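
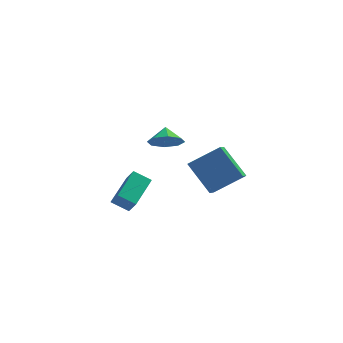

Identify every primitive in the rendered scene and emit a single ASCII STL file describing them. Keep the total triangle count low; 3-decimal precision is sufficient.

solid 
facet normal -0.037 -0.790 -0.612
outer loop
vertex -0.882 2.885 0.001
vertex -1.639 3.325 -0.521
vertex -0.621 3.328 -0.586
endloop
endfacet
facet normal 0.725 0.355 0.590
outer loop
vertex -0.882 2.885 0.001
vertex -0.621 3.328 -0.586
vertex -1.601 4.155 0.121
endloop
endfacet
facet normal -0.037 -0.790 -0.612
outer loop
vertex -0.621 3.328 -0.586
vertex -1.639 3.325 -0.521
vertex -0.957 3.77 -1.136
endloop
endfacet
facet normal 0.696 0.704 0.141
outer loop
vertex -0.621 3.328 -0.586
vertex -0.957 3.77 -1.136
vertex -1.601 4.155 0.121
endloop
endfacet
facet normal -0.037 -0.790 -0.612
outer loop
vertex -0.957 3.77 -1.136
vertex -1.639 3.325 -0.521
vertex -1.692 3.951 -1.325
endloop
endfacet
facet normal 0.273 0.950 -0.151
outer loop
vertex -0.957 3.77 -1.136
vertex -1.692 3.951 -1.325
vertex -1.601 4.155 0.121
endloop
endfacet
facet normal -0.037 -0.790 -0.612
outer loop
vertex -1.692 3.951 -1.325
vertex -1.639 3.325 -0.521
vertex -2.396 3.766 -1.044
endloop
endfacet
facet normal -0.295 0.948 -0.115
outer loop
vertex -1.692 3.951 -1.325
vertex -2.396 3.766 -1.044
vertex -1.601 4.155 0.121
endloop
endfacet
facet normal -0.037 -0.790 -0.612
outer loop
vertex -2.396 3.766 -1.044
vertex -1.639 3.325 -0.521
vertex -2.657 3.323 -0.457
endloop
endfacet
facet normal -0.676 0.700 0.228
outer loop
vertex -2.396 3.766 -1.044
vertex -2.657 3.323 -0.457
vertex -1.601 4.155 0.121
endloop
endfacet
facet normal -0.037 -0.790 -0.612
outer loop
vertex -2.657 3.323 -0.457
vertex -1.639 3.325 -0.521
vertex -2.322 2.881 0.093
endloop
endfacet
facet normal -0.647 0.351 0.677
outer loop
vertex -2.657 3.323 -0.457
vertex -2.322 2.881 0.093
vertex -1.601 4.155 0.121
endloop
endfacet
facet normal -0.037 -0.790 -0.612
outer loop
vertex -2.322 2.881 0.093
vertex -1.639 3.325 -0.521
vertex -1.587 2.7 0.282
endloop
endfacet
facet normal -0.223 0.105 0.969
outer loop
vertex -2.322 2.881 0.093
vertex -1.587 2.7 0.282
vertex -1.601 4.155 0.121
endloop
endfacet
facet normal -0.037 -0.790 -0.612
outer loop
vertex -1.587 2.7 0.282
vertex -1.639 3.325 -0.521
vertex -0.882 2.885 0.001
endloop
endfacet
facet normal 0.344 0.107 0.933
outer loop
vertex -1.587 2.7 0.282
vertex -0.882 2.885 0.001
vertex -1.601 4.155 0.121
endloop
endfacet
facet normal -0.837 -0.060 -0.544
outer loop
vertex 0.168 -1.823 -1.249
vertex -0.859 -0.565 0.191
vertex 0.468 -0.937 -1.809
endloop
endfacet
facet normal 0.473 -0.580 -0.664
outer loop
vertex 2.159 -0.815 -0.711
vertex 0.168 -1.823 -1.249
vertex 0.468 -0.937 -1.809
endloop
endfacet
facet normal -0.837 -0.060 -0.544
outer loop
vertex 0.468 -0.937 -1.809
vertex -0.859 -0.565 0.191
vertex -0.559 0.321 -0.369
endloop
endfacet
facet normal 0.275 0.813 -0.514
outer loop
vertex -0.559 0.321 -0.369
vertex 2.159 -0.815 -0.711
vertex 0.468 -0.937 -1.809
endloop
endfacet
facet normal -0.275 -0.813 0.514
outer loop
vertex 0.168 -1.823 -1.249
vertex 0.832 -0.443 1.289
vertex -0.859 -0.565 0.191
endloop
endfacet
facet normal 0.473 -0.580 -0.664
outer loop
vertex 1.859 -1.701 -0.151
vertex 0.168 -1.823 -1.249
vertex 2.159 -0.815 -0.711
endloop
endfacet
facet normal -0.275 -0.813 0.514
outer loop
vertex 1.859 -1.701 -0.151
vertex 0.832 -0.443 1.289
vertex 0.168 -1.823 -1.249
endloop
endfacet
facet normal -0.473 0.580 0.664
outer loop
vertex -0.859 -0.565 0.191
vertex 0.832 -0.443 1.289
vertex -0.559 0.321 -0.369
endloop
endfacet
facet normal 0.275 0.813 -0.514
outer loop
vertex 1.132 0.443 0.729
vertex 2.159 -0.815 -0.711
vertex -0.559 0.321 -0.369
endloop
endfacet
facet normal -0.473 0.580 0.664
outer loop
vertex -0.559 0.321 -0.369
vertex 0.832 -0.443 1.289
vertex 1.132 0.443 0.729
endloop
endfacet
facet normal 0.837 0.060 0.544
outer loop
vertex 1.132 0.443 0.729
vertex 1.859 -1.701 -0.151
vertex 2.159 -0.815 -0.711
endloop
endfacet
facet normal 0.837 0.060 0.544
outer loop
vertex 0.832 -0.443 1.289
vertex 1.859 -1.701 -0.151
vertex 1.132 0.443 0.729
endloop
endfacet
facet normal -0.328 0.484 -0.811
outer loop
vertex -4.976 -3.73 -0.332
vertex -4.076 -2.069 0.295
vertex -4.088 -4.012 -0.859
endloop
endfacet
facet normal -0.452 -0.835 -0.315
outer loop
vertex -3.764 -4.491 -0.055
vertex -4.976 -3.73 -0.332
vertex -4.088 -4.012 -0.859
endloop
endfacet
facet normal -0.327 0.484 -0.812
outer loop
vertex -4.088 -4.012 -0.859
vertex -4.076 -2.069 0.295
vertex -3.188 -2.351 -0.231
endloop
endfacet
facet normal 0.830 -0.264 -0.492
outer loop
vertex -3.188 -2.351 -0.231
vertex -3.764 -4.491 -0.055
vertex -4.088 -4.012 -0.859
endloop
endfacet
facet normal -0.830 0.264 0.492
outer loop
vertex -4.976 -3.73 -0.332
vertex -3.752 -2.548 1.099
vertex -4.076 -2.069 0.295
endloop
endfacet
facet normal -0.452 -0.834 -0.315
outer loop
vertex -4.652 -4.209 0.471
vertex -4.976 -3.73 -0.332
vertex -3.764 -4.491 -0.055
endloop
endfacet
facet normal -0.830 0.264 0.492
outer loop
vertex -4.652 -4.209 0.471
vertex -3.752 -2.548 1.099
vertex -4.976 -3.73 -0.332
endloop
endfacet
facet normal 0.452 0.835 0.315
outer loop
vertex -4.076 -2.069 0.295
vertex -3.752 -2.548 1.099
vertex -3.188 -2.351 -0.231
endloop
endfacet
facet normal 0.830 -0.264 -0.492
outer loop
vertex -2.864 -2.83 0.572
vertex -3.764 -4.491 -0.055
vertex -3.188 -2.351 -0.231
endloop
endfacet
facet normal 0.452 0.834 0.315
outer loop
vertex -3.188 -2.351 -0.231
vertex -3.752 -2.548 1.099
vertex -2.864 -2.83 0.572
endloop
endfacet
facet normal 0.327 -0.484 0.812
outer loop
vertex -2.864 -2.83 0.572
vertex -4.652 -4.209 0.471
vertex -3.764 -4.491 -0.055
endloop
endfacet
facet normal 0.328 -0.484 0.811
outer loop
vertex -3.752 -2.548 1.099
vertex -4.652 -4.209 0.471
vertex -2.864 -2.83 0.572
endloop
endfacet

endsolid


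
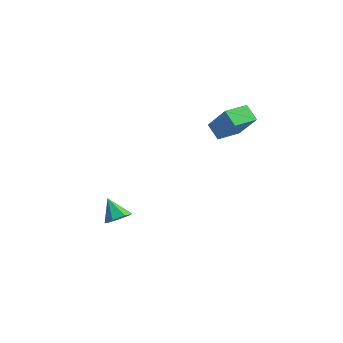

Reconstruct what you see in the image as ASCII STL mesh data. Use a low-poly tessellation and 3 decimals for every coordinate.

solid 
facet normal 0.642 -0.016 -0.766
outer loop
vertex -1.439 -2.002 -3.623
vertex -2.058 -1.952 -4.143
vertex -1.635 -1.351 -3.801
endloop
endfacet
facet normal 0.354 0.344 0.870
outer loop
vertex -1.439 -2.002 -3.623
vertex -1.635 -1.351 -3.801
vertex -3.002 -1.928 -3.017
endloop
endfacet
facet normal 0.642 -0.015 -0.767
outer loop
vertex -1.635 -1.351 -3.801
vertex -2.058 -1.952 -4.143
vertex -2.15 -1.152 -4.236
endloop
endfacet
facet normal -0.082 0.866 0.494
outer loop
vertex -1.635 -1.351 -3.801
vertex -2.15 -1.152 -4.236
vertex -3.002 -1.928 -3.017
endloop
endfacet
facet normal 0.643 -0.015 -0.766
outer loop
vertex -2.15 -1.152 -4.236
vertex -2.058 -1.952 -4.143
vertex -2.595 -1.555 -4.602
endloop
endfacet
facet normal -0.672 0.741 0.002
outer loop
vertex -2.15 -1.152 -4.236
vertex -2.595 -1.555 -4.602
vertex -3.002 -1.928 -3.017
endloop
endfacet
facet normal 0.643 -0.016 -0.766
outer loop
vertex -2.595 -1.555 -4.602
vertex -2.058 -1.952 -4.143
vertex -2.636 -2.256 -4.622
endloop
endfacet
facet normal -0.970 0.063 -0.234
outer loop
vertex -2.595 -1.555 -4.602
vertex -2.636 -2.256 -4.622
vertex -3.002 -1.928 -3.017
endloop
endfacet
facet normal 0.643 -0.016 -0.766
outer loop
vertex -2.636 -2.256 -4.622
vertex -2.058 -1.952 -4.143
vertex -2.242 -2.728 -4.281
endloop
endfacet
facet normal -0.754 -0.656 -0.038
outer loop
vertex -2.636 -2.256 -4.622
vertex -2.242 -2.728 -4.281
vertex -3.002 -1.928 -3.017
endloop
endfacet
facet normal 0.642 -0.016 -0.767
outer loop
vertex -2.242 -2.728 -4.281
vertex -2.058 -1.952 -4.143
vertex -1.709 -2.615 -3.837
endloop
endfacet
facet normal -0.184 -0.877 0.444
outer loop
vertex -2.242 -2.728 -4.281
vertex -1.709 -2.615 -3.837
vertex -3.002 -1.928 -3.017
endloop
endfacet
facet normal 0.642 -0.015 -0.766
outer loop
vertex -1.709 -2.615 -3.837
vertex -2.058 -1.952 -4.143
vertex -1.439 -2.002 -3.623
endloop
endfacet
facet normal 0.308 -0.432 0.848
outer loop
vertex -1.709 -2.615 -3.837
vertex -1.439 -2.002 -3.623
vertex -3.002 -1.928 -3.017
endloop
endfacet
facet normal -0.744 0.029 0.668
outer loop
vertex 1.85 2.027 4.142
vertex 1.913 3.476 4.149
vertex 0.442 2.097 2.572
endloop
endfacet
facet normal -0.044 -0.999 -0.005
outer loop
vertex 1.267 2.064 1.831
vertex 1.85 2.027 4.142
vertex 0.442 2.097 2.572
endloop
endfacet
facet normal -0.743 0.029 0.668
outer loop
vertex 0.442 2.097 2.572
vertex 1.913 3.476 4.149
vertex 0.505 3.545 2.58
endloop
endfacet
facet normal -0.667 0.033 -0.744
outer loop
vertex 0.505 3.545 2.58
vertex 1.267 2.064 1.831
vertex 0.442 2.097 2.572
endloop
endfacet
facet normal 0.667 -0.033 0.744
outer loop
vertex 1.85 2.027 4.142
vertex 2.738 3.443 3.408
vertex 1.913 3.476 4.149
endloop
endfacet
facet normal -0.043 -0.999 -0.005
outer loop
vertex 2.675 1.995 3.4
vertex 1.85 2.027 4.142
vertex 1.267 2.064 1.831
endloop
endfacet
facet normal 0.668 -0.033 0.744
outer loop
vertex 2.675 1.995 3.4
vertex 2.738 3.443 3.408
vertex 1.85 2.027 4.142
endloop
endfacet
facet normal 0.044 0.999 0.004
outer loop
vertex 1.913 3.476 4.149
vertex 2.738 3.443 3.408
vertex 0.505 3.545 2.58
endloop
endfacet
facet normal -0.668 0.033 -0.744
outer loop
vertex 1.33 3.513 1.838
vertex 1.267 2.064 1.831
vertex 0.505 3.545 2.58
endloop
endfacet
facet normal 0.044 0.999 0.005
outer loop
vertex 0.505 3.545 2.58
vertex 2.738 3.443 3.408
vertex 1.33 3.513 1.838
endloop
endfacet
facet normal 0.743 -0.029 -0.668
outer loop
vertex 1.33 3.513 1.838
vertex 2.675 1.995 3.4
vertex 1.267 2.064 1.831
endloop
endfacet
facet normal 0.744 -0.029 -0.668
outer loop
vertex 2.738 3.443 3.408
vertex 2.675 1.995 3.4
vertex 1.33 3.513 1.838
endloop
endfacet

endsolid


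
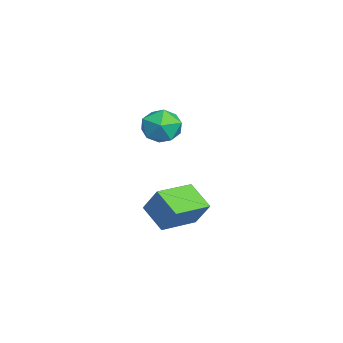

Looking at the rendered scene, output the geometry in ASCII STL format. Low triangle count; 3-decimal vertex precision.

solid 
facet normal -0.345 -0.414 -0.843
outer loop
vertex -0.211 2.664 -2.432
vertex -1.188 3.804 -2.592
vertex 0.598 3.269 -3.06
endloop
endfacet
facet normal 0.647 -0.755 0.106
outer loop
vertex 0.988 3.736 -2.108
vertex -0.211 2.664 -2.432
vertex 0.598 3.269 -3.06
endloop
endfacet
facet normal -0.345 -0.414 -0.843
outer loop
vertex 0.598 3.269 -3.06
vertex -1.188 3.804 -2.592
vertex -0.379 4.409 -3.22
endloop
endfacet
facet normal 0.680 0.509 -0.528
outer loop
vertex -0.379 4.409 -3.22
vertex 0.988 3.736 -2.108
vertex 0.598 3.269 -3.06
endloop
endfacet
facet normal -0.680 -0.509 0.528
outer loop
vertex -0.211 2.664 -2.432
vertex -0.798 4.271 -1.64
vertex -1.188 3.804 -2.592
endloop
endfacet
facet normal 0.647 -0.755 0.106
outer loop
vertex 0.179 3.131 -1.48
vertex -0.211 2.664 -2.432
vertex 0.988 3.736 -2.108
endloop
endfacet
facet normal -0.680 -0.509 0.528
outer loop
vertex 0.179 3.131 -1.48
vertex -0.798 4.271 -1.64
vertex -0.211 2.664 -2.432
endloop
endfacet
facet normal -0.647 0.755 -0.106
outer loop
vertex -1.188 3.804 -2.592
vertex -0.798 4.271 -1.64
vertex -0.379 4.409 -3.22
endloop
endfacet
facet normal 0.680 0.509 -0.528
outer loop
vertex 0.011 4.876 -2.268
vertex 0.988 3.736 -2.108
vertex -0.379 4.409 -3.22
endloop
endfacet
facet normal -0.647 0.755 -0.106
outer loop
vertex -0.379 4.409 -3.22
vertex -0.798 4.271 -1.64
vertex 0.011 4.876 -2.268
endloop
endfacet
facet normal 0.345 0.414 0.843
outer loop
vertex 0.011 4.876 -2.268
vertex 0.179 3.131 -1.48
vertex 0.988 3.736 -2.108
endloop
endfacet
facet normal 0.345 0.414 0.843
outer loop
vertex -0.798 4.271 -1.64
vertex 0.179 3.131 -1.48
vertex 0.011 4.876 -2.268
endloop
endfacet
facet normal -0.208 0.974 0.092
outer loop
vertex -0.003 3.897 1.112
vertex -0.344 3.758 1.81
vertex 0.426 3.926 1.774
endloop
endfacet
facet normal 0.387 0.875 -0.289
outer loop
vertex -0.003 3.897 1.112
vertex 0.426 3.926 1.774
vertex 0.72 3.582 1.127
endloop
endfacet
facet normal 0.223 0.471 -0.853
outer loop
vertex -0.003 3.897 1.112
vertex 0.72 3.582 1.127
vertex 0.132 3.203 0.764
endloop
endfacet
facet normal -0.474 0.319 -0.821
outer loop
vertex -0.003 3.897 1.112
vertex 0.132 3.203 0.764
vertex -0.526 3.311 1.186
endloop
endfacet
facet normal -0.740 0.630 -0.236
outer loop
vertex -0.003 3.897 1.112
vertex -0.526 3.311 1.186
vertex -0.344 3.758 1.81
endloop
endfacet
facet normal 0.851 0.513 0.114
outer loop
vertex 0.72 3.582 1.127
vertex 0.426 3.926 1.774
vertex 0.826 3.249 1.834
endloop
endfacet
facet normal -0.112 0.671 0.733
outer loop
vertex 0.426 3.926 1.774
vertex -0.344 3.758 1.81
vertex 0.168 3.357 2.256
endloop
endfacet
facet normal -0.973 0.116 0.201
outer loop
vertex -0.344 3.758 1.81
vertex -0.526 3.311 1.186
vertex -0.42 2.978 1.893
endloop
endfacet
facet normal -0.542 -0.386 -0.746
outer loop
vertex -0.526 3.311 1.186
vertex 0.132 3.203 0.764
vertex -0.126 2.634 1.246
endloop
endfacet
facet normal 0.585 -0.142 -0.799
outer loop
vertex 0.132 3.203 0.764
vertex 0.72 3.582 1.127
vertex 0.644 2.802 1.21
endloop
endfacet
facet normal 0.474 -0.319 0.821
outer loop
vertex 0.303 2.663 1.908
vertex 0.826 3.249 1.834
vertex 0.168 3.357 2.256
endloop
endfacet
facet normal -0.223 -0.471 0.853
outer loop
vertex 0.303 2.663 1.908
vertex 0.168 3.357 2.256
vertex -0.42 2.978 1.893
endloop
endfacet
facet normal -0.387 -0.875 0.289
outer loop
vertex 0.303 2.663 1.908
vertex -0.42 2.978 1.893
vertex -0.126 2.634 1.246
endloop
endfacet
facet normal 0.208 -0.974 -0.092
outer loop
vertex 0.303 2.663 1.908
vertex -0.126 2.634 1.246
vertex 0.644 2.802 1.21
endloop
endfacet
facet normal 0.740 -0.630 0.236
outer loop
vertex 0.303 2.663 1.908
vertex 0.644 2.802 1.21
vertex 0.826 3.249 1.834
endloop
endfacet
facet normal 0.542 0.386 0.746
outer loop
vertex 0.168 3.357 2.256
vertex 0.826 3.249 1.834
vertex 0.426 3.926 1.774
endloop
endfacet
facet normal -0.585 0.142 0.799
outer loop
vertex -0.42 2.978 1.893
vertex 0.168 3.357 2.256
vertex -0.344 3.758 1.81
endloop
endfacet
facet normal -0.851 -0.513 -0.114
outer loop
vertex -0.126 2.634 1.246
vertex -0.42 2.978 1.893
vertex -0.526 3.311 1.186
endloop
endfacet
facet normal 0.112 -0.671 -0.733
outer loop
vertex 0.644 2.802 1.21
vertex -0.126 2.634 1.246
vertex 0.132 3.203 0.764
endloop
endfacet
facet normal 0.973 -0.116 -0.201
outer loop
vertex 0.826 3.249 1.834
vertex 0.644 2.802 1.21
vertex 0.72 3.582 1.127
endloop
endfacet

endsolid


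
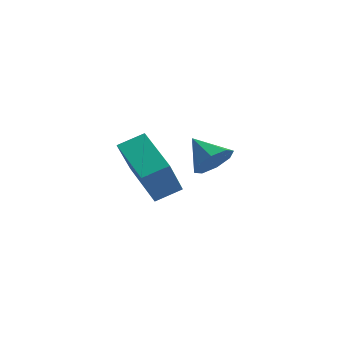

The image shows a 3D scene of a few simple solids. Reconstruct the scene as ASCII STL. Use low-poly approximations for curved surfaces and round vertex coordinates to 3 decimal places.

solid 
facet normal 0.839 -0.115 -0.532
outer loop
vertex 2.01 1.781 2.709
vertex 1.636 1.706 2.135
vertex 1.919 2.241 2.466
endloop
endfacet
facet normal 0.030 0.472 0.881
outer loop
vertex 2.01 1.781 2.709
vertex 1.919 2.241 2.466
vertex 0.704 1.834 2.725
endloop
endfacet
facet normal 0.839 -0.115 -0.532
outer loop
vertex 1.919 2.241 2.466
vertex 1.636 1.706 2.135
vertex 1.662 2.387 2.029
endloop
endfacet
facet normal -0.207 0.885 0.418
outer loop
vertex 1.919 2.241 2.466
vertex 1.662 2.387 2.029
vertex 0.704 1.834 2.725
endloop
endfacet
facet normal 0.838 -0.115 -0.533
outer loop
vertex 1.662 2.387 2.029
vertex 1.636 1.706 2.135
vertex 1.389 2.135 1.654
endloop
endfacet
facet normal -0.567 0.813 -0.134
outer loop
vertex 1.662 2.387 2.029
vertex 1.389 2.135 1.654
vertex 0.704 1.834 2.725
endloop
endfacet
facet normal 0.839 -0.114 -0.532
outer loop
vertex 1.389 2.135 1.654
vertex 1.636 1.706 2.135
vertex 1.261 1.631 1.56
endloop
endfacet
facet normal -0.840 0.298 -0.454
outer loop
vertex 1.389 2.135 1.654
vertex 1.261 1.631 1.56
vertex 0.704 1.834 2.725
endloop
endfacet
facet normal 0.839 -0.115 -0.532
outer loop
vertex 1.261 1.631 1.56
vertex 1.636 1.706 2.135
vertex 1.352 1.171 1.803
endloop
endfacet
facet normal -0.865 -0.357 -0.352
outer loop
vertex 1.261 1.631 1.56
vertex 1.352 1.171 1.803
vertex 0.704 1.834 2.725
endloop
endfacet
facet normal 0.839 -0.116 -0.531
outer loop
vertex 1.352 1.171 1.803
vertex 1.636 1.706 2.135
vertex 1.609 1.025 2.241
endloop
endfacet
facet normal -0.628 -0.770 0.112
outer loop
vertex 1.352 1.171 1.803
vertex 1.609 1.025 2.241
vertex 0.704 1.834 2.725
endloop
endfacet
facet normal 0.838 -0.116 -0.532
outer loop
vertex 1.609 1.025 2.241
vertex 1.636 1.706 2.135
vertex 1.882 1.277 2.616
endloop
endfacet
facet normal -0.268 -0.698 0.664
outer loop
vertex 1.609 1.025 2.241
vertex 1.882 1.277 2.616
vertex 0.704 1.834 2.725
endloop
endfacet
facet normal 0.839 -0.115 -0.532
outer loop
vertex 1.882 1.277 2.616
vertex 1.636 1.706 2.135
vertex 2.01 1.781 2.709
endloop
endfacet
facet normal 0.005 -0.183 0.983
outer loop
vertex 1.882 1.277 2.616
vertex 2.01 1.781 2.709
vertex 0.704 1.834 2.725
endloop
endfacet
facet normal -0.470 -0.791 -0.391
outer loop
vertex -1.168 1.716 0.447
vertex -2.728 2.334 1.07
vertex -1.408 2.579 -1.01
endloop
endfacet
facet normal 0.871 -0.346 -0.348
outer loop
vertex -0.952 3.346 -0.63
vertex -1.168 1.716 0.447
vertex -1.408 2.579 -1.01
endloop
endfacet
facet normal -0.470 -0.791 -0.391
outer loop
vertex -1.408 2.579 -1.01
vertex -2.728 2.334 1.07
vertex -2.968 3.197 -0.386
endloop
endfacet
facet normal -0.140 0.505 -0.851
outer loop
vertex -2.968 3.197 -0.386
vertex -0.952 3.346 -0.63
vertex -1.408 2.579 -1.01
endloop
endfacet
facet normal 0.140 -0.505 0.852
outer loop
vertex -1.168 1.716 0.447
vertex -2.272 3.101 1.45
vertex -2.728 2.334 1.07
endloop
endfacet
facet normal 0.871 -0.346 -0.349
outer loop
vertex -0.712 2.483 0.826
vertex -1.168 1.716 0.447
vertex -0.952 3.346 -0.63
endloop
endfacet
facet normal 0.141 -0.505 0.852
outer loop
vertex -0.712 2.483 0.826
vertex -2.272 3.101 1.45
vertex -1.168 1.716 0.447
endloop
endfacet
facet normal -0.871 0.345 0.348
outer loop
vertex -2.728 2.334 1.07
vertex -2.272 3.101 1.45
vertex -2.968 3.197 -0.386
endloop
endfacet
facet normal -0.140 0.504 -0.852
outer loop
vertex -2.512 3.964 -0.007
vertex -0.952 3.346 -0.63
vertex -2.968 3.197 -0.386
endloop
endfacet
facet normal -0.871 0.346 0.348
outer loop
vertex -2.968 3.197 -0.386
vertex -2.272 3.101 1.45
vertex -2.512 3.964 -0.007
endloop
endfacet
facet normal 0.470 0.791 0.392
outer loop
vertex -2.512 3.964 -0.007
vertex -0.712 2.483 0.826
vertex -0.952 3.346 -0.63
endloop
endfacet
facet normal 0.470 0.791 0.391
outer loop
vertex -2.272 3.101 1.45
vertex -0.712 2.483 0.826
vertex -2.512 3.964 -0.007
endloop
endfacet

endsolid


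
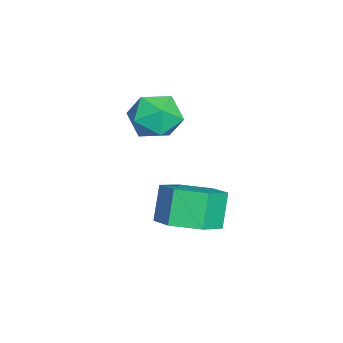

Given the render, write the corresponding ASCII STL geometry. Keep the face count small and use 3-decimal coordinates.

solid 
facet normal 0.101 0.140 0.985
outer loop
vertex -1.027 3.089 1.748
vertex -0.715 2.167 1.847
vertex -0.073 2.885 1.679
endloop
endfacet
facet normal 0.206 0.750 0.629
outer loop
vertex -1.027 3.089 1.748
vertex -0.073 2.885 1.679
vertex -0.484 3.519 1.057
endloop
endfacet
facet normal -0.384 0.888 0.251
outer loop
vertex -1.027 3.089 1.748
vertex -0.484 3.519 1.057
vertex -1.38 3.192 0.842
endloop
endfacet
facet normal -0.853 0.364 0.374
outer loop
vertex -1.027 3.089 1.748
vertex -1.38 3.192 0.842
vertex -1.523 2.357 1.33
endloop
endfacet
facet normal -0.553 -0.098 0.828
outer loop
vertex -1.027 3.089 1.748
vertex -1.523 2.357 1.33
vertex -0.715 2.167 1.847
endloop
endfacet
facet normal 0.743 0.648 0.170
outer loop
vertex -0.484 3.519 1.057
vertex -0.073 2.885 1.679
vertex 0.163 2.863 0.73
endloop
endfacet
facet normal 0.574 -0.339 0.746
outer loop
vertex -0.073 2.885 1.679
vertex -0.715 2.167 1.847
vertex 0.02 2.028 1.218
endloop
endfacet
facet normal -0.485 -0.723 0.492
outer loop
vertex -0.715 2.167 1.847
vertex -1.523 2.357 1.33
vertex -0.876 1.701 1.003
endloop
endfacet
facet normal -0.970 0.025 -0.242
outer loop
vertex -1.523 2.357 1.33
vertex -1.38 3.192 0.842
vertex -1.287 2.335 0.381
endloop
endfacet
facet normal -0.212 0.872 -0.441
outer loop
vertex -1.38 3.192 0.842
vertex -0.484 3.519 1.057
vertex -0.645 3.053 0.213
endloop
endfacet
facet normal 0.853 -0.364 -0.374
outer loop
vertex -0.333 2.131 0.312
vertex 0.163 2.863 0.73
vertex 0.02 2.028 1.218
endloop
endfacet
facet normal 0.384 -0.888 -0.251
outer loop
vertex -0.333 2.131 0.312
vertex 0.02 2.028 1.218
vertex -0.876 1.701 1.003
endloop
endfacet
facet normal -0.206 -0.750 -0.629
outer loop
vertex -0.333 2.131 0.312
vertex -0.876 1.701 1.003
vertex -1.287 2.335 0.381
endloop
endfacet
facet normal -0.101 -0.140 -0.985
outer loop
vertex -0.333 2.131 0.312
vertex -1.287 2.335 0.381
vertex -0.645 3.053 0.213
endloop
endfacet
facet normal 0.553 0.098 -0.828
outer loop
vertex -0.333 2.131 0.312
vertex -0.645 3.053 0.213
vertex 0.163 2.863 0.73
endloop
endfacet
facet normal 0.970 -0.025 0.242
outer loop
vertex 0.02 2.028 1.218
vertex 0.163 2.863 0.73
vertex -0.073 2.885 1.679
endloop
endfacet
facet normal 0.212 -0.872 0.441
outer loop
vertex -0.876 1.701 1.003
vertex 0.02 2.028 1.218
vertex -0.715 2.167 1.847
endloop
endfacet
facet normal -0.743 -0.648 -0.170
outer loop
vertex -1.287 2.335 0.381
vertex -0.876 1.701 1.003
vertex -1.523 2.357 1.33
endloop
endfacet
facet normal -0.574 0.339 -0.746
outer loop
vertex -0.645 3.053 0.213
vertex -1.287 2.335 0.381
vertex -1.38 3.192 0.842
endloop
endfacet
facet normal 0.485 0.723 -0.492
outer loop
vertex 0.163 2.863 0.73
vertex -0.645 3.053 0.213
vertex -0.484 3.519 1.057
endloop
endfacet
facet normal 0.488 -0.089 -0.868
outer loop
vertex 1.673 3.217 -2.322
vertex 0.894 3.759 -2.815
vertex 1.73 4.282 -2.399
endloop
endfacet
facet normal 0.871 -0.011 0.490
outer loop
vertex 1.673 3.217 -2.322
vertex 1.73 4.282 -2.399
vertex 1.005 3.339 -1.132
endloop
endfacet
facet normal 0.871 -0.011 0.490
outer loop
vertex 1.005 3.339 -1.132
vertex 1.73 4.282 -2.399
vertex 1.062 4.404 -1.209
endloop
endfacet
facet normal -0.488 0.089 0.868
outer loop
vertex 1.005 3.339 -1.132
vertex 1.062 4.404 -1.209
vertex 0.226 3.881 -1.625
endloop
endfacet
facet normal 0.488 -0.088 -0.869
outer loop
vertex 1.73 4.282 -2.399
vertex 0.894 3.759 -2.815
vertex 0.95 4.825 -2.892
endloop
endfacet
facet normal 0.481 0.857 0.182
outer loop
vertex 1.73 4.282 -2.399
vertex 0.95 4.825 -2.892
vertex 1.062 4.404 -1.209
endloop
endfacet
facet normal 0.481 0.857 0.182
outer loop
vertex 1.062 4.404 -1.209
vertex 0.95 4.825 -2.892
vertex 0.282 4.947 -1.703
endloop
endfacet
facet normal -0.488 0.089 0.868
outer loop
vertex 1.062 4.404 -1.209
vertex 0.282 4.947 -1.703
vertex 0.226 3.881 -1.625
endloop
endfacet
facet normal 0.488 -0.088 -0.868
outer loop
vertex 0.95 4.825 -2.892
vertex 0.894 3.759 -2.815
vertex 0.115 4.301 -3.308
endloop
endfacet
facet normal -0.391 0.867 -0.308
outer loop
vertex 0.95 4.825 -2.892
vertex 0.115 4.301 -3.308
vertex 0.282 4.947 -1.703
endloop
endfacet
facet normal -0.391 0.867 -0.308
outer loop
vertex 0.282 4.947 -1.703
vertex 0.115 4.301 -3.308
vertex -0.553 4.423 -2.118
endloop
endfacet
facet normal -0.488 0.089 0.868
outer loop
vertex 0.282 4.947 -1.703
vertex -0.553 4.423 -2.118
vertex 0.226 3.881 -1.625
endloop
endfacet
facet normal 0.488 -0.089 -0.868
outer loop
vertex 0.115 4.301 -3.308
vertex 0.894 3.759 -2.815
vertex 0.058 3.236 -3.231
endloop
endfacet
facet normal -0.871 0.011 -0.490
outer loop
vertex 0.115 4.301 -3.308
vertex 0.058 3.236 -3.231
vertex -0.553 4.423 -2.118
endloop
endfacet
facet normal -0.871 0.011 -0.490
outer loop
vertex -0.553 4.423 -2.118
vertex 0.058 3.236 -3.231
vertex -0.61 3.358 -2.041
endloop
endfacet
facet normal -0.488 0.089 0.868
outer loop
vertex -0.553 4.423 -2.118
vertex -0.61 3.358 -2.041
vertex 0.226 3.881 -1.625
endloop
endfacet
facet normal 0.488 -0.089 -0.868
outer loop
vertex 0.058 3.236 -3.231
vertex 0.894 3.759 -2.815
vertex 0.838 2.693 -2.737
endloop
endfacet
facet normal -0.481 -0.857 -0.182
outer loop
vertex 0.058 3.236 -3.231
vertex 0.838 2.693 -2.737
vertex -0.61 3.358 -2.041
endloop
endfacet
facet normal -0.481 -0.857 -0.183
outer loop
vertex -0.61 3.358 -2.041
vertex 0.838 2.693 -2.737
vertex 0.17 2.815 -1.548
endloop
endfacet
facet normal -0.488 0.088 0.869
outer loop
vertex -0.61 3.358 -2.041
vertex 0.17 2.815 -1.548
vertex 0.226 3.881 -1.625
endloop
endfacet
facet normal 0.488 -0.089 -0.868
outer loop
vertex 0.838 2.693 -2.737
vertex 0.894 3.759 -2.815
vertex 1.673 3.217 -2.322
endloop
endfacet
facet normal 0.391 -0.867 0.309
outer loop
vertex 0.838 2.693 -2.737
vertex 1.673 3.217 -2.322
vertex 0.17 2.815 -1.548
endloop
endfacet
facet normal 0.391 -0.867 0.308
outer loop
vertex 0.17 2.815 -1.548
vertex 1.673 3.217 -2.322
vertex 1.005 3.339 -1.132
endloop
endfacet
facet normal -0.488 0.088 0.868
outer loop
vertex 0.17 2.815 -1.548
vertex 1.005 3.339 -1.132
vertex 0.226 3.881 -1.625
endloop
endfacet

endsolid


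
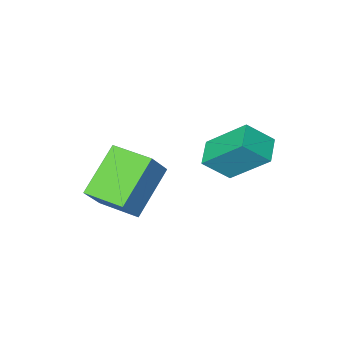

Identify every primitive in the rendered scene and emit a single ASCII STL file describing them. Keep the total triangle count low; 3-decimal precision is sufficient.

solid 
facet normal -0.539 -0.192 -0.820
outer loop
vertex 0.65 -2.047 -1.34
vertex -0.024 -0.554 -1.247
vertex 2.245 -1.249 -2.576
endloop
endfacet
facet normal 0.411 -0.910 -0.057
outer loop
vertex 2.984 -0.986 -1.453
vertex 0.65 -2.047 -1.34
vertex 2.245 -1.249 -2.576
endloop
endfacet
facet normal -0.539 -0.192 -0.820
outer loop
vertex 2.245 -1.249 -2.576
vertex -0.024 -0.554 -1.247
vertex 1.571 0.243 -2.483
endloop
endfacet
facet normal 0.735 0.368 -0.570
outer loop
vertex 1.571 0.243 -2.483
vertex 2.984 -0.986 -1.453
vertex 2.245 -1.249 -2.576
endloop
endfacet
facet normal -0.735 -0.367 0.570
outer loop
vertex 0.65 -2.047 -1.34
vertex 0.715 -0.291 -0.124
vertex -0.024 -0.554 -1.247
endloop
endfacet
facet normal 0.411 -0.910 -0.056
outer loop
vertex 1.389 -1.783 -0.217
vertex 0.65 -2.047 -1.34
vertex 2.984 -0.986 -1.453
endloop
endfacet
facet normal -0.735 -0.368 0.570
outer loop
vertex 1.389 -1.783 -0.217
vertex 0.715 -0.291 -0.124
vertex 0.65 -2.047 -1.34
endloop
endfacet
facet normal -0.411 0.910 0.057
outer loop
vertex -0.024 -0.554 -1.247
vertex 0.715 -0.291 -0.124
vertex 1.571 0.243 -2.483
endloop
endfacet
facet normal 0.735 0.367 -0.570
outer loop
vertex 2.31 0.507 -1.36
vertex 2.984 -0.986 -1.453
vertex 1.571 0.243 -2.483
endloop
endfacet
facet normal -0.411 0.910 0.057
outer loop
vertex 1.571 0.243 -2.483
vertex 0.715 -0.291 -0.124
vertex 2.31 0.507 -1.36
endloop
endfacet
facet normal 0.539 0.192 0.820
outer loop
vertex 2.31 0.507 -1.36
vertex 1.389 -1.783 -0.217
vertex 2.984 -0.986 -1.453
endloop
endfacet
facet normal 0.539 0.192 0.820
outer loop
vertex 0.715 -0.291 -0.124
vertex 1.389 -1.783 -0.217
vertex 2.31 0.507 -1.36
endloop
endfacet
facet normal -0.626 -0.736 0.257
outer loop
vertex -0.956 0.437 0.554
vertex -1.763 1.624 1.99
vertex -1.808 0.87 -0.282
endloop
endfacet
facet normal 0.397 -0.585 -0.707
outer loop
vertex -1.157 1.636 -0.55
vertex -0.956 0.437 0.554
vertex -1.808 0.87 -0.282
endloop
endfacet
facet normal -0.626 -0.736 0.257
outer loop
vertex -1.808 0.87 -0.282
vertex -1.763 1.624 1.99
vertex -2.615 2.057 1.153
endloop
endfacet
facet normal -0.671 0.340 -0.659
outer loop
vertex -2.615 2.057 1.153
vertex -1.157 1.636 -0.55
vertex -1.808 0.87 -0.282
endloop
endfacet
facet normal 0.671 -0.340 0.658
outer loop
vertex -0.956 0.437 0.554
vertex -1.112 2.39 1.722
vertex -1.763 1.624 1.99
endloop
endfacet
facet normal 0.398 -0.585 -0.707
outer loop
vertex -0.305 1.203 0.287
vertex -0.956 0.437 0.554
vertex -1.157 1.636 -0.55
endloop
endfacet
facet normal 0.671 -0.340 0.659
outer loop
vertex -0.305 1.203 0.287
vertex -1.112 2.39 1.722
vertex -0.956 0.437 0.554
endloop
endfacet
facet normal -0.397 0.585 0.707
outer loop
vertex -1.763 1.624 1.99
vertex -1.112 2.39 1.722
vertex -2.615 2.057 1.153
endloop
endfacet
facet normal -0.671 0.341 -0.659
outer loop
vertex -1.964 2.823 0.886
vertex -1.157 1.636 -0.55
vertex -2.615 2.057 1.153
endloop
endfacet
facet normal -0.397 0.584 0.708
outer loop
vertex -2.615 2.057 1.153
vertex -1.112 2.39 1.722
vertex -1.964 2.823 0.886
endloop
endfacet
facet normal 0.626 0.736 -0.257
outer loop
vertex -1.964 2.823 0.886
vertex -0.305 1.203 0.287
vertex -1.157 1.636 -0.55
endloop
endfacet
facet normal 0.626 0.736 -0.257
outer loop
vertex -1.112 2.39 1.722
vertex -0.305 1.203 0.287
vertex -1.964 2.823 0.886
endloop
endfacet

endsolid


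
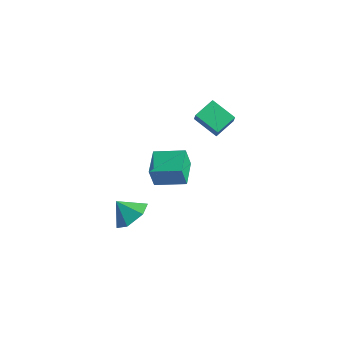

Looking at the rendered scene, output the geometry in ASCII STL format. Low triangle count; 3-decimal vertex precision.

solid 
facet normal 0.681 0.197 -0.705
outer loop
vertex 3.324 -2.532 -3.023
vertex 2.628 -2.487 -3.682
vertex 2.891 -1.696 -3.207
endloop
endfacet
facet normal 0.065 0.246 0.967
outer loop
vertex 3.324 -2.532 -3.023
vertex 2.891 -1.696 -3.207
vertex 1.852 -2.713 -2.878
endloop
endfacet
facet normal 0.680 0.198 -0.706
outer loop
vertex 2.891 -1.696 -3.207
vertex 2.628 -2.487 -3.682
vertex 2.194 -1.651 -3.866
endloop
endfacet
facet normal -0.484 0.675 0.558
outer loop
vertex 2.891 -1.696 -3.207
vertex 2.194 -1.651 -3.866
vertex 1.852 -2.713 -2.878
endloop
endfacet
facet normal 0.681 0.198 -0.705
outer loop
vertex 2.194 -1.651 -3.866
vertex 2.628 -2.487 -3.682
vertex 1.932 -2.443 -4.341
endloop
endfacet
facet normal -0.950 0.311 0.005
outer loop
vertex 2.194 -1.651 -3.866
vertex 1.932 -2.443 -4.341
vertex 1.852 -2.713 -2.878
endloop
endfacet
facet normal 0.681 0.197 -0.706
outer loop
vertex 1.932 -2.443 -4.341
vertex 2.628 -2.487 -3.682
vertex 2.365 -3.279 -4.157
endloop
endfacet
facet normal -0.867 -0.479 -0.136
outer loop
vertex 1.932 -2.443 -4.341
vertex 2.365 -3.279 -4.157
vertex 1.852 -2.713 -2.878
endloop
endfacet
facet normal 0.680 0.198 -0.706
outer loop
vertex 2.365 -3.279 -4.157
vertex 2.628 -2.487 -3.682
vertex 3.062 -3.324 -3.498
endloop
endfacet
facet normal -0.318 -0.908 0.274
outer loop
vertex 2.365 -3.279 -4.157
vertex 3.062 -3.324 -3.498
vertex 1.852 -2.713 -2.878
endloop
endfacet
facet normal 0.681 0.198 -0.705
outer loop
vertex 3.062 -3.324 -3.498
vertex 2.628 -2.487 -3.682
vertex 3.324 -2.532 -3.023
endloop
endfacet
facet normal 0.148 -0.544 0.826
outer loop
vertex 3.062 -3.324 -3.498
vertex 3.324 -2.532 -3.023
vertex 1.852 -2.713 -2.878
endloop
endfacet
facet normal -0.382 0.353 -0.854
outer loop
vertex 1.643 4.432 -0.966
vertex 2.965 4.492 -1.532
vertex 1.518 3.301 -1.377
endloop
endfacet
facet normal -0.918 -0.041 0.393
outer loop
vertex 1.835 3.008 -0.668
vertex 1.643 4.432 -0.966
vertex 1.518 3.301 -1.377
endloop
endfacet
facet normal -0.382 0.353 -0.854
outer loop
vertex 1.518 3.301 -1.377
vertex 2.965 4.492 -1.532
vertex 2.84 3.361 -1.943
endloop
endfacet
facet normal -0.103 -0.935 -0.340
outer loop
vertex 2.84 3.361 -1.943
vertex 1.835 3.008 -0.668
vertex 1.518 3.301 -1.377
endloop
endfacet
facet normal 0.103 0.935 0.340
outer loop
vertex 1.643 4.432 -0.966
vertex 3.282 4.199 -0.823
vertex 2.965 4.492 -1.532
endloop
endfacet
facet normal -0.918 -0.041 0.393
outer loop
vertex 1.96 4.139 -0.257
vertex 1.643 4.432 -0.966
vertex 1.835 3.008 -0.668
endloop
endfacet
facet normal 0.103 0.935 0.340
outer loop
vertex 1.96 4.139 -0.257
vertex 3.282 4.199 -0.823
vertex 1.643 4.432 -0.966
endloop
endfacet
facet normal 0.918 0.041 -0.393
outer loop
vertex 2.965 4.492 -1.532
vertex 3.282 4.199 -0.823
vertex 2.84 3.361 -1.943
endloop
endfacet
facet normal -0.103 -0.935 -0.340
outer loop
vertex 3.157 3.068 -1.234
vertex 1.835 3.008 -0.668
vertex 2.84 3.361 -1.943
endloop
endfacet
facet normal 0.918 0.041 -0.393
outer loop
vertex 2.84 3.361 -1.943
vertex 3.282 4.199 -0.823
vertex 3.157 3.068 -1.234
endloop
endfacet
facet normal 0.382 -0.353 0.854
outer loop
vertex 3.157 3.068 -1.234
vertex 1.96 4.139 -0.257
vertex 1.835 3.008 -0.668
endloop
endfacet
facet normal 0.382 -0.353 0.854
outer loop
vertex 3.282 4.199 -0.823
vertex 1.96 4.139 -0.257
vertex 3.157 3.068 -1.234
endloop
endfacet
facet normal -0.836 -0.508 -0.205
outer loop
vertex 2.387 -1.021 -1.598
vertex 1.625 0.182 -1.471
vertex 2.53 -0.815 -2.69
endloop
endfacet
facet normal 0.533 -0.841 -0.089
outer loop
vertex 3.835 -0.022 -2.369
vertex 2.387 -1.021 -1.598
vertex 2.53 -0.815 -2.69
endloop
endfacet
facet normal -0.836 -0.508 -0.206
outer loop
vertex 2.53 -0.815 -2.69
vertex 1.625 0.182 -1.471
vertex 1.768 0.388 -2.562
endloop
endfacet
facet normal 0.128 0.185 -0.975
outer loop
vertex 1.768 0.388 -2.562
vertex 3.835 -0.022 -2.369
vertex 2.53 -0.815 -2.69
endloop
endfacet
facet normal -0.128 -0.184 0.975
outer loop
vertex 2.387 -1.021 -1.598
vertex 2.93 0.975 -1.15
vertex 1.625 0.182 -1.471
endloop
endfacet
facet normal 0.533 -0.841 -0.089
outer loop
vertex 3.692 -0.228 -1.278
vertex 2.387 -1.021 -1.598
vertex 3.835 -0.022 -2.369
endloop
endfacet
facet normal -0.127 -0.184 0.975
outer loop
vertex 3.692 -0.228 -1.278
vertex 2.93 0.975 -1.15
vertex 2.387 -1.021 -1.598
endloop
endfacet
facet normal -0.533 0.841 0.089
outer loop
vertex 1.625 0.182 -1.471
vertex 2.93 0.975 -1.15
vertex 1.768 0.388 -2.562
endloop
endfacet
facet normal 0.127 0.184 -0.975
outer loop
vertex 3.073 1.181 -2.242
vertex 3.835 -0.022 -2.369
vertex 1.768 0.388 -2.562
endloop
endfacet
facet normal -0.533 0.841 0.089
outer loop
vertex 1.768 0.388 -2.562
vertex 2.93 0.975 -1.15
vertex 3.073 1.181 -2.242
endloop
endfacet
facet normal 0.836 0.508 0.206
outer loop
vertex 3.073 1.181 -2.242
vertex 3.692 -0.228 -1.278
vertex 3.835 -0.022 -2.369
endloop
endfacet
facet normal 0.837 0.508 0.205
outer loop
vertex 2.93 0.975 -1.15
vertex 3.692 -0.228 -1.278
vertex 3.073 1.181 -2.242
endloop
endfacet

endsolid


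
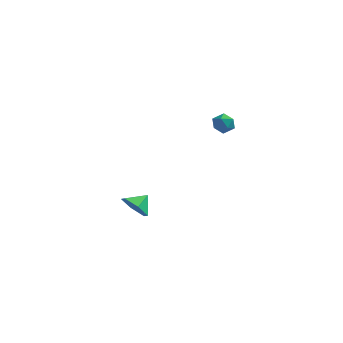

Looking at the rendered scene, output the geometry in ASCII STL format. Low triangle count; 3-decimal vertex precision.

solid 
facet normal -0.496 -0.691 -0.526
outer loop
vertex -3.01 -3.879 -4.442
vertex -3.878 -3.467 -4.165
vertex -3.422 -3.158 -5.0
endloop
endfacet
facet normal 0.908 0.375 -0.186
outer loop
vertex -3.01 -3.879 -4.442
vertex -3.422 -3.158 -5.0
vertex -3.322 -2.693 -3.575
endloop
endfacet
facet normal -0.496 -0.690 -0.526
outer loop
vertex -3.422 -3.158 -5.0
vertex -3.878 -3.467 -4.165
vertex -4.29 -2.746 -4.722
endloop
endfacet
facet normal 0.323 0.893 -0.314
outer loop
vertex -3.422 -3.158 -5.0
vertex -4.29 -2.746 -4.722
vertex -3.322 -2.693 -3.575
endloop
endfacet
facet normal -0.496 -0.690 -0.526
outer loop
vertex -4.29 -2.746 -4.722
vertex -3.878 -3.467 -4.165
vertex -4.746 -3.055 -3.887
endloop
endfacet
facet normal -0.281 0.940 0.194
outer loop
vertex -4.29 -2.746 -4.722
vertex -4.746 -3.055 -3.887
vertex -3.322 -2.693 -3.575
endloop
endfacet
facet normal -0.496 -0.690 -0.526
outer loop
vertex -4.746 -3.055 -3.887
vertex -3.878 -3.467 -4.165
vertex -4.334 -3.776 -3.33
endloop
endfacet
facet normal -0.301 0.469 0.830
outer loop
vertex -4.746 -3.055 -3.887
vertex -4.334 -3.776 -3.33
vertex -3.322 -2.693 -3.575
endloop
endfacet
facet normal -0.495 -0.691 -0.526
outer loop
vertex -4.334 -3.776 -3.33
vertex -3.878 -3.467 -4.165
vertex -3.466 -4.187 -3.607
endloop
endfacet
facet normal 0.283 -0.048 0.958
outer loop
vertex -4.334 -3.776 -3.33
vertex -3.466 -4.187 -3.607
vertex -3.322 -2.693 -3.575
endloop
endfacet
facet normal -0.496 -0.691 -0.526
outer loop
vertex -3.466 -4.187 -3.607
vertex -3.878 -3.467 -4.165
vertex -3.01 -3.879 -4.442
endloop
endfacet
facet normal 0.888 -0.095 0.450
outer loop
vertex -3.466 -4.187 -3.607
vertex -3.01 -3.879 -4.442
vertex -3.322 -2.693 -3.575
endloop
endfacet
facet normal -0.039 0.927 0.373
outer loop
vertex 0.776 -3.307 3.381
vertex 1.056 -3.534 3.974
vertex 1.465 -3.31 3.46
endloop
endfacet
facet normal 0.043 0.940 -0.338
outer loop
vertex 0.776 -3.307 3.381
vertex 1.465 -3.31 3.46
vertex 1.185 -3.513 2.859
endloop
endfacet
facet normal -0.506 0.590 -0.629
outer loop
vertex 0.776 -3.307 3.381
vertex 1.185 -3.513 2.859
vertex 0.602 -3.862 3.001
endloop
endfacet
facet normal -0.928 0.360 -0.101
outer loop
vertex 0.776 -3.307 3.381
vertex 0.602 -3.862 3.001
vertex 0.522 -3.875 3.69
endloop
endfacet
facet normal -0.639 0.568 0.519
outer loop
vertex 0.776 -3.307 3.381
vertex 0.522 -3.875 3.69
vertex 1.056 -3.534 3.974
endloop
endfacet
facet normal 0.640 0.587 -0.496
outer loop
vertex 1.185 -3.513 2.859
vertex 1.465 -3.31 3.46
vertex 1.718 -3.865 3.13
endloop
endfacet
facet normal 0.507 0.565 0.650
outer loop
vertex 1.465 -3.31 3.46
vertex 1.056 -3.534 3.974
vertex 1.638 -3.878 3.819
endloop
endfacet
facet normal -0.462 -0.016 0.887
outer loop
vertex 1.056 -3.534 3.974
vertex 0.522 -3.875 3.69
vertex 1.055 -4.227 3.961
endloop
endfacet
facet normal -0.928 -0.355 -0.114
outer loop
vertex 0.522 -3.875 3.69
vertex 0.602 -3.862 3.001
vertex 0.775 -4.43 3.36
endloop
endfacet
facet normal -0.247 0.019 -0.969
outer loop
vertex 0.602 -3.862 3.001
vertex 1.185 -3.513 2.859
vertex 1.184 -4.206 2.846
endloop
endfacet
facet normal 0.928 -0.360 0.101
outer loop
vertex 1.464 -4.433 3.439
vertex 1.718 -3.865 3.13
vertex 1.638 -3.878 3.819
endloop
endfacet
facet normal 0.506 -0.590 0.629
outer loop
vertex 1.464 -4.433 3.439
vertex 1.638 -3.878 3.819
vertex 1.055 -4.227 3.961
endloop
endfacet
facet normal -0.043 -0.940 0.338
outer loop
vertex 1.464 -4.433 3.439
vertex 1.055 -4.227 3.961
vertex 0.775 -4.43 3.36
endloop
endfacet
facet normal 0.039 -0.927 -0.373
outer loop
vertex 1.464 -4.433 3.439
vertex 0.775 -4.43 3.36
vertex 1.184 -4.206 2.846
endloop
endfacet
facet normal 0.639 -0.568 -0.519
outer loop
vertex 1.464 -4.433 3.439
vertex 1.184 -4.206 2.846
vertex 1.718 -3.865 3.13
endloop
endfacet
facet normal 0.928 0.355 0.114
outer loop
vertex 1.638 -3.878 3.819
vertex 1.718 -3.865 3.13
vertex 1.465 -3.31 3.46
endloop
endfacet
facet normal 0.247 -0.019 0.969
outer loop
vertex 1.055 -4.227 3.961
vertex 1.638 -3.878 3.819
vertex 1.056 -3.534 3.974
endloop
endfacet
facet normal -0.640 -0.587 0.496
outer loop
vertex 0.775 -4.43 3.36
vertex 1.055 -4.227 3.961
vertex 0.522 -3.875 3.69
endloop
endfacet
facet normal -0.507 -0.565 -0.650
outer loop
vertex 1.184 -4.206 2.846
vertex 0.775 -4.43 3.36
vertex 0.602 -3.862 3.001
endloop
endfacet
facet normal 0.462 0.016 -0.887
outer loop
vertex 1.718 -3.865 3.13
vertex 1.184 -4.206 2.846
vertex 1.185 -3.513 2.859
endloop
endfacet

endsolid


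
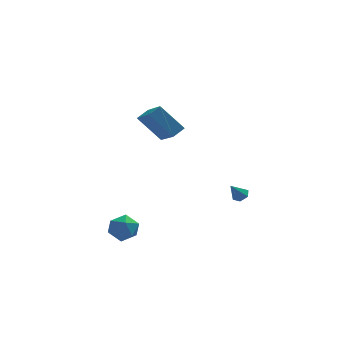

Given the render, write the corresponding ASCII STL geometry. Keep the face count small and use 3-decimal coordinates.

solid 
facet normal 0.528 0.287 -0.799
outer loop
vertex 2.857 2.222 -1.273
vertex 2.441 2.174 -1.565
vertex 2.543 2.619 -1.338
endloop
endfacet
facet normal 0.354 0.417 0.837
outer loop
vertex 2.857 2.222 -1.273
vertex 2.543 2.619 -1.338
vertex 1.839 1.846 -0.655
endloop
endfacet
facet normal 0.528 0.287 -0.799
outer loop
vertex 2.543 2.619 -1.338
vertex 2.441 2.174 -1.565
vertex 2.128 2.57 -1.63
endloop
endfacet
facet normal -0.416 0.785 0.459
outer loop
vertex 2.543 2.619 -1.338
vertex 2.128 2.57 -1.63
vertex 1.839 1.846 -0.655
endloop
endfacet
facet normal 0.528 0.287 -0.799
outer loop
vertex 2.128 2.57 -1.63
vertex 2.441 2.174 -1.565
vertex 2.026 2.125 -1.857
endloop
endfacet
facet normal -0.960 0.265 -0.088
outer loop
vertex 2.128 2.57 -1.63
vertex 2.026 2.125 -1.857
vertex 1.839 1.846 -0.655
endloop
endfacet
facet normal 0.528 0.289 -0.799
outer loop
vertex 2.026 2.125 -1.857
vertex 2.441 2.174 -1.565
vertex 2.34 1.729 -1.793
endloop
endfacet
facet normal -0.736 -0.625 -0.260
outer loop
vertex 2.026 2.125 -1.857
vertex 2.34 1.729 -1.793
vertex 1.839 1.846 -0.655
endloop
endfacet
facet normal 0.530 0.288 -0.798
outer loop
vertex 2.34 1.729 -1.793
vertex 2.441 2.174 -1.565
vertex 2.755 1.777 -1.5
endloop
endfacet
facet normal 0.033 -0.993 0.116
outer loop
vertex 2.34 1.729 -1.793
vertex 2.755 1.777 -1.5
vertex 1.839 1.846 -0.655
endloop
endfacet
facet normal 0.528 0.287 -0.799
outer loop
vertex 2.755 1.777 -1.5
vertex 2.441 2.174 -1.565
vertex 2.857 2.222 -1.273
endloop
endfacet
facet normal 0.578 -0.472 0.665
outer loop
vertex 2.755 1.777 -1.5
vertex 2.857 2.222 -1.273
vertex 1.839 1.846 -0.655
endloop
endfacet
facet normal -0.867 0.466 0.176
outer loop
vertex -4.64 1.589 -3.488
vertex -4.507 1.493 -2.578
vertex -4.191 2.245 -3.014
endloop
endfacet
facet normal -0.571 0.700 -0.428
outer loop
vertex -4.64 1.589 -3.488
vertex -4.191 2.245 -3.014
vertex -3.885 1.985 -3.847
endloop
endfacet
facet normal -0.485 0.141 -0.863
outer loop
vertex -4.64 1.589 -3.488
vertex -3.885 1.985 -3.847
vertex -4.011 1.071 -3.926
endloop
endfacet
facet normal -0.728 -0.439 -0.526
outer loop
vertex -4.64 1.589 -3.488
vertex -4.011 1.071 -3.926
vertex -4.395 0.767 -3.141
endloop
endfacet
facet normal -0.964 -0.239 0.116
outer loop
vertex -4.64 1.589 -3.488
vertex -4.395 0.767 -3.141
vertex -4.507 1.493 -2.578
endloop
endfacet
facet normal 0.075 0.959 -0.272
outer loop
vertex -3.885 1.985 -3.847
vertex -4.191 2.245 -3.014
vertex -3.285 2.133 -3.159
endloop
endfacet
facet normal -0.405 0.580 0.707
outer loop
vertex -4.191 2.245 -3.014
vertex -4.507 1.493 -2.578
vertex -3.669 1.829 -2.374
endloop
endfacet
facet normal -0.561 -0.560 0.610
outer loop
vertex -4.507 1.493 -2.578
vertex -4.395 0.767 -3.141
vertex -3.795 0.915 -2.453
endloop
endfacet
facet normal -0.178 -0.885 -0.430
outer loop
vertex -4.395 0.767 -3.141
vertex -4.011 1.071 -3.926
vertex -3.489 0.655 -3.286
endloop
endfacet
facet normal 0.215 0.055 -0.975
outer loop
vertex -4.011 1.071 -3.926
vertex -3.885 1.985 -3.847
vertex -3.173 1.407 -3.722
endloop
endfacet
facet normal 0.728 0.439 0.526
outer loop
vertex -3.04 1.311 -2.812
vertex -3.285 2.133 -3.159
vertex -3.669 1.829 -2.374
endloop
endfacet
facet normal 0.485 -0.141 0.863
outer loop
vertex -3.04 1.311 -2.812
vertex -3.669 1.829 -2.374
vertex -3.795 0.915 -2.453
endloop
endfacet
facet normal 0.571 -0.700 0.428
outer loop
vertex -3.04 1.311 -2.812
vertex -3.795 0.915 -2.453
vertex -3.489 0.655 -3.286
endloop
endfacet
facet normal 0.867 -0.466 -0.176
outer loop
vertex -3.04 1.311 -2.812
vertex -3.489 0.655 -3.286
vertex -3.173 1.407 -3.722
endloop
endfacet
facet normal 0.964 0.239 -0.116
outer loop
vertex -3.04 1.311 -2.812
vertex -3.173 1.407 -3.722
vertex -3.285 2.133 -3.159
endloop
endfacet
facet normal 0.178 0.885 0.430
outer loop
vertex -3.669 1.829 -2.374
vertex -3.285 2.133 -3.159
vertex -4.191 2.245 -3.014
endloop
endfacet
facet normal -0.215 -0.055 0.975
outer loop
vertex -3.795 0.915 -2.453
vertex -3.669 1.829 -2.374
vertex -4.507 1.493 -2.578
endloop
endfacet
facet normal -0.075 -0.959 0.272
outer loop
vertex -3.489 0.655 -3.286
vertex -3.795 0.915 -2.453
vertex -4.395 0.767 -3.141
endloop
endfacet
facet normal 0.405 -0.580 -0.707
outer loop
vertex -3.173 1.407 -3.722
vertex -3.489 0.655 -3.286
vertex -4.011 1.071 -3.926
endloop
endfacet
facet normal 0.561 0.560 -0.610
outer loop
vertex -3.285 2.133 -3.159
vertex -3.173 1.407 -3.722
vertex -3.885 1.985 -3.847
endloop
endfacet
facet normal -0.616 0.314 0.722
outer loop
vertex -1.677 3.16 4.846
vertex -2.076 4.97 3.718
vertex -2.32 2.779 4.463
endloop
endfacet
facet normal 0.184 -0.834 0.520
outer loop
vertex -1.124 2.17 3.062
vertex -1.677 3.16 4.846
vertex -2.32 2.779 4.463
endloop
endfacet
facet normal -0.616 0.314 0.722
outer loop
vertex -2.32 2.779 4.463
vertex -2.076 4.97 3.718
vertex -2.719 4.589 3.335
endloop
endfacet
facet normal -0.766 -0.453 -0.457
outer loop
vertex -2.719 4.589 3.335
vertex -1.124 2.17 3.062
vertex -2.32 2.779 4.463
endloop
endfacet
facet normal 0.766 0.453 0.457
outer loop
vertex -1.677 3.16 4.846
vertex -0.88 4.361 2.317
vertex -2.076 4.97 3.718
endloop
endfacet
facet normal 0.184 -0.834 0.520
outer loop
vertex -0.481 2.551 3.445
vertex -1.677 3.16 4.846
vertex -1.124 2.17 3.062
endloop
endfacet
facet normal 0.766 0.453 0.457
outer loop
vertex -0.481 2.551 3.445
vertex -0.88 4.361 2.317
vertex -1.677 3.16 4.846
endloop
endfacet
facet normal -0.184 0.834 -0.520
outer loop
vertex -2.076 4.97 3.718
vertex -0.88 4.361 2.317
vertex -2.719 4.589 3.335
endloop
endfacet
facet normal -0.766 -0.453 -0.457
outer loop
vertex -1.523 3.98 1.934
vertex -1.124 2.17 3.062
vertex -2.719 4.589 3.335
endloop
endfacet
facet normal -0.184 0.834 -0.520
outer loop
vertex -2.719 4.589 3.335
vertex -0.88 4.361 2.317
vertex -1.523 3.98 1.934
endloop
endfacet
facet normal 0.616 -0.314 -0.722
outer loop
vertex -1.523 3.98 1.934
vertex -0.481 2.551 3.445
vertex -1.124 2.17 3.062
endloop
endfacet
facet normal 0.616 -0.314 -0.722
outer loop
vertex -0.88 4.361 2.317
vertex -0.481 2.551 3.445
vertex -1.523 3.98 1.934
endloop
endfacet

endsolid


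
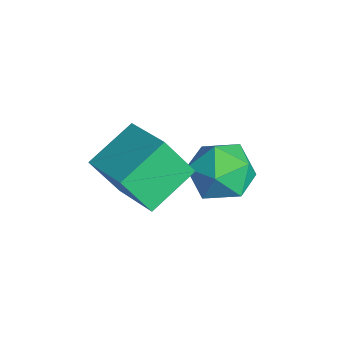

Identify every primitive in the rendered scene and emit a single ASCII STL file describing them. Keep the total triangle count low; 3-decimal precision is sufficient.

solid 
facet normal -0.909 -0.232 -0.346
outer loop
vertex -1.188 -2.74 -0.529
vertex -1.857 -1.236 0.223
vertex -0.88 -1.926 -1.884
endloop
endfacet
facet normal 0.370 -0.831 -0.415
outer loop
vertex 0.857 -1.484 -1.223
vertex -1.188 -2.74 -0.529
vertex -0.88 -1.926 -1.884
endloop
endfacet
facet normal -0.909 -0.231 -0.346
outer loop
vertex -0.88 -1.926 -1.884
vertex -1.857 -1.236 0.223
vertex -1.549 -0.422 -1.131
endloop
endfacet
facet normal 0.191 0.506 -0.841
outer loop
vertex -1.549 -0.422 -1.131
vertex 0.857 -1.484 -1.223
vertex -0.88 -1.926 -1.884
endloop
endfacet
facet normal -0.191 -0.506 0.841
outer loop
vertex -1.188 -2.74 -0.529
vertex -0.12 -0.794 0.884
vertex -1.857 -1.236 0.223
endloop
endfacet
facet normal 0.369 -0.831 -0.416
outer loop
vertex 0.549 -2.298 0.131
vertex -1.188 -2.74 -0.529
vertex 0.857 -1.484 -1.223
endloop
endfacet
facet normal -0.191 -0.506 0.841
outer loop
vertex 0.549 -2.298 0.131
vertex -0.12 -0.794 0.884
vertex -1.188 -2.74 -0.529
endloop
endfacet
facet normal -0.370 0.831 0.416
outer loop
vertex -1.857 -1.236 0.223
vertex -0.12 -0.794 0.884
vertex -1.549 -0.422 -1.131
endloop
endfacet
facet normal 0.191 0.506 -0.841
outer loop
vertex 0.188 0.02 -0.471
vertex 0.857 -1.484 -1.223
vertex -1.549 -0.422 -1.131
endloop
endfacet
facet normal -0.369 0.831 0.415
outer loop
vertex -1.549 -0.422 -1.131
vertex -0.12 -0.794 0.884
vertex 0.188 0.02 -0.471
endloop
endfacet
facet normal 0.909 0.231 0.346
outer loop
vertex 0.188 0.02 -0.471
vertex 0.549 -2.298 0.131
vertex 0.857 -1.484 -1.223
endloop
endfacet
facet normal 0.909 0.231 0.346
outer loop
vertex -0.12 -0.794 0.884
vertex 0.549 -2.298 0.131
vertex 0.188 0.02 -0.471
endloop
endfacet
facet normal -0.095 0.492 0.865
outer loop
vertex -1.083 1.827 -1.025
vertex -0.702 0.906 -0.459
vertex 0.039 1.698 -0.828
endloop
endfacet
facet normal 0.050 0.943 0.330
outer loop
vertex -1.083 1.827 -1.025
vertex 0.039 1.698 -0.828
vertex -0.325 2.075 -1.848
endloop
endfacet
facet normal -0.461 0.872 -0.162
outer loop
vertex -1.083 1.827 -1.025
vertex -0.325 2.075 -1.848
vertex -1.291 1.516 -2.108
endloop
endfacet
facet normal -0.923 0.379 0.069
outer loop
vertex -1.083 1.827 -1.025
vertex -1.291 1.516 -2.108
vertex -1.524 0.793 -1.25
endloop
endfacet
facet normal -0.696 0.144 0.703
outer loop
vertex -1.083 1.827 -1.025
vertex -1.524 0.793 -1.25
vertex -0.702 0.906 -0.459
endloop
endfacet
facet normal 0.669 0.742 0.036
outer loop
vertex -0.325 2.075 -1.848
vertex 0.039 1.698 -0.828
vertex 0.524 1.307 -1.79
endloop
endfacet
facet normal 0.434 0.014 0.901
outer loop
vertex 0.039 1.698 -0.828
vertex -0.702 0.906 -0.459
vertex 0.291 0.584 -0.932
endloop
endfacet
facet normal -0.540 -0.548 0.639
outer loop
vertex -0.702 0.906 -0.459
vertex -1.524 0.793 -1.25
vertex -0.675 0.025 -1.192
endloop
endfacet
facet normal -0.906 -0.169 -0.388
outer loop
vertex -1.524 0.793 -1.25
vertex -1.291 1.516 -2.108
vertex -1.039 0.402 -2.212
endloop
endfacet
facet normal -0.159 0.629 -0.761
outer loop
vertex -1.291 1.516 -2.108
vertex -0.325 2.075 -1.848
vertex -0.298 1.194 -2.581
endloop
endfacet
facet normal 0.923 -0.379 -0.069
outer loop
vertex 0.083 0.273 -2.015
vertex 0.524 1.307 -1.79
vertex 0.291 0.584 -0.932
endloop
endfacet
facet normal 0.461 -0.872 0.162
outer loop
vertex 0.083 0.273 -2.015
vertex 0.291 0.584 -0.932
vertex -0.675 0.025 -1.192
endloop
endfacet
facet normal -0.050 -0.943 -0.330
outer loop
vertex 0.083 0.273 -2.015
vertex -0.675 0.025 -1.192
vertex -1.039 0.402 -2.212
endloop
endfacet
facet normal 0.095 -0.492 -0.865
outer loop
vertex 0.083 0.273 -2.015
vertex -1.039 0.402 -2.212
vertex -0.298 1.194 -2.581
endloop
endfacet
facet normal 0.696 -0.144 -0.703
outer loop
vertex 0.083 0.273 -2.015
vertex -0.298 1.194 -2.581
vertex 0.524 1.307 -1.79
endloop
endfacet
facet normal 0.906 0.169 0.388
outer loop
vertex 0.291 0.584 -0.932
vertex 0.524 1.307 -1.79
vertex 0.039 1.698 -0.828
endloop
endfacet
facet normal 0.159 -0.629 0.761
outer loop
vertex -0.675 0.025 -1.192
vertex 0.291 0.584 -0.932
vertex -0.702 0.906 -0.459
endloop
endfacet
facet normal -0.669 -0.742 -0.036
outer loop
vertex -1.039 0.402 -2.212
vertex -0.675 0.025 -1.192
vertex -1.524 0.793 -1.25
endloop
endfacet
facet normal -0.434 -0.014 -0.901
outer loop
vertex -0.298 1.194 -2.581
vertex -1.039 0.402 -2.212
vertex -1.291 1.516 -2.108
endloop
endfacet
facet normal 0.540 0.548 -0.639
outer loop
vertex 0.524 1.307 -1.79
vertex -0.298 1.194 -2.581
vertex -0.325 2.075 -1.848
endloop
endfacet

endsolid


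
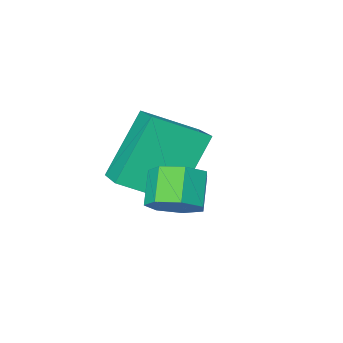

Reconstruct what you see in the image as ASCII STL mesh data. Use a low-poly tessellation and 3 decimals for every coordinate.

solid 
facet normal 0.397 0.510 -0.763
outer loop
vertex 4.224 4.04 -3.378
vertex 3.652 3.93 -3.749
vertex 3.796 4.454 -3.324
endloop
endfacet
facet normal 0.574 0.510 0.640
outer loop
vertex 4.224 4.04 -3.378
vertex 3.796 4.454 -3.324
vertex 3.819 3.519 -2.6
endloop
endfacet
facet normal 0.575 0.510 0.640
outer loop
vertex 3.819 3.519 -2.6
vertex 3.796 4.454 -3.324
vertex 3.391 3.934 -2.546
endloop
endfacet
facet normal -0.398 -0.510 0.763
outer loop
vertex 3.819 3.519 -2.6
vertex 3.391 3.934 -2.546
vertex 3.248 3.41 -2.971
endloop
endfacet
facet normal 0.397 0.510 -0.763
outer loop
vertex 3.796 4.454 -3.324
vertex 3.652 3.93 -3.749
vertex 3.259 4.475 -3.589
endloop
endfacet
facet normal -0.199 0.859 0.471
outer loop
vertex 3.796 4.454 -3.324
vertex 3.259 4.475 -3.589
vertex 3.391 3.934 -2.546
endloop
endfacet
facet normal -0.201 0.859 0.471
outer loop
vertex 3.391 3.934 -2.546
vertex 3.259 4.475 -3.589
vertex 2.855 3.954 -2.811
endloop
endfacet
facet normal -0.396 -0.511 0.763
outer loop
vertex 3.391 3.934 -2.546
vertex 2.855 3.954 -2.811
vertex 3.248 3.41 -2.971
endloop
endfacet
facet normal 0.397 0.510 -0.763
outer loop
vertex 3.259 4.475 -3.589
vertex 3.652 3.93 -3.749
vertex 3.019 4.085 -3.975
endloop
endfacet
facet normal -0.826 0.561 -0.053
outer loop
vertex 3.259 4.475 -3.589
vertex 3.019 4.085 -3.975
vertex 2.855 3.954 -2.811
endloop
endfacet
facet normal -0.825 0.562 -0.053
outer loop
vertex 2.855 3.954 -2.811
vertex 3.019 4.085 -3.975
vertex 2.614 3.564 -3.197
endloop
endfacet
facet normal -0.396 -0.511 0.763
outer loop
vertex 2.855 3.954 -2.811
vertex 2.614 3.564 -3.197
vertex 3.248 3.41 -2.971
endloop
endfacet
facet normal 0.397 0.511 -0.762
outer loop
vertex 3.019 4.085 -3.975
vertex 3.652 3.93 -3.749
vertex 3.256 3.579 -4.191
endloop
endfacet
facet normal -0.828 -0.159 -0.537
outer loop
vertex 3.019 4.085 -3.975
vertex 3.256 3.579 -4.191
vertex 2.614 3.564 -3.197
endloop
endfacet
facet normal -0.828 -0.159 -0.537
outer loop
vertex 2.614 3.564 -3.197
vertex 3.256 3.579 -4.191
vertex 2.851 3.058 -3.413
endloop
endfacet
facet normal -0.396 -0.511 0.763
outer loop
vertex 2.614 3.564 -3.197
vertex 2.851 3.058 -3.413
vertex 3.248 3.41 -2.971
endloop
endfacet
facet normal 0.398 0.511 -0.762
outer loop
vertex 3.256 3.579 -4.191
vertex 3.652 3.93 -3.749
vertex 3.791 3.337 -4.074
endloop
endfacet
facet normal -0.208 -0.759 -0.617
outer loop
vertex 3.256 3.579 -4.191
vertex 3.791 3.337 -4.074
vertex 2.851 3.058 -3.413
endloop
endfacet
facet normal -0.208 -0.760 -0.616
outer loop
vertex 2.851 3.058 -3.413
vertex 3.791 3.337 -4.074
vertex 3.386 2.817 -3.296
endloop
endfacet
facet normal -0.397 -0.510 0.763
outer loop
vertex 2.851 3.058 -3.413
vertex 3.386 2.817 -3.296
vertex 3.248 3.41 -2.971
endloop
endfacet
facet normal 0.396 0.511 -0.763
outer loop
vertex 3.791 3.337 -4.074
vertex 3.652 3.93 -3.749
vertex 4.222 3.543 -3.712
endloop
endfacet
facet normal 0.570 -0.789 -0.230
outer loop
vertex 3.791 3.337 -4.074
vertex 4.222 3.543 -3.712
vertex 3.386 2.817 -3.296
endloop
endfacet
facet normal 0.570 -0.789 -0.232
outer loop
vertex 3.386 2.817 -3.296
vertex 4.222 3.543 -3.712
vertex 3.817 3.022 -2.934
endloop
endfacet
facet normal -0.398 -0.510 0.762
outer loop
vertex 3.386 2.817 -3.296
vertex 3.817 3.022 -2.934
vertex 3.248 3.41 -2.971
endloop
endfacet
facet normal 0.396 0.511 -0.763
outer loop
vertex 4.222 3.543 -3.712
vertex 3.652 3.93 -3.749
vertex 4.224 4.04 -3.378
endloop
endfacet
facet normal 0.918 -0.224 0.328
outer loop
vertex 4.222 3.543 -3.712
vertex 4.224 4.04 -3.378
vertex 3.817 3.022 -2.934
endloop
endfacet
facet normal 0.918 -0.224 0.328
outer loop
vertex 3.817 3.022 -2.934
vertex 4.224 4.04 -3.378
vertex 3.819 3.519 -2.6
endloop
endfacet
facet normal -0.398 -0.511 0.762
outer loop
vertex 3.817 3.022 -2.934
vertex 3.819 3.519 -2.6
vertex 3.248 3.41 -2.971
endloop
endfacet
facet normal -0.508 -0.095 0.856
outer loop
vertex 3.12 1.938 -1.823
vertex 1.867 2.55 -2.499
vertex 2.702 0.649 -2.214
endloop
endfacet
facet normal 0.809 -0.395 0.436
outer loop
vertex 3.773 0.85 -4.021
vertex 3.12 1.938 -1.823
vertex 2.702 0.649 -2.214
endloop
endfacet
facet normal -0.508 -0.095 0.856
outer loop
vertex 2.702 0.649 -2.214
vertex 1.867 2.55 -2.499
vertex 1.448 1.262 -2.89
endloop
endfacet
facet normal -0.297 -0.914 -0.278
outer loop
vertex 1.448 1.262 -2.89
vertex 3.773 0.85 -4.021
vertex 2.702 0.649 -2.214
endloop
endfacet
facet normal 0.297 0.914 0.277
outer loop
vertex 3.12 1.938 -1.823
vertex 2.938 2.751 -4.306
vertex 1.867 2.55 -2.499
endloop
endfacet
facet normal 0.809 -0.395 0.436
outer loop
vertex 4.192 2.138 -3.63
vertex 3.12 1.938 -1.823
vertex 3.773 0.85 -4.021
endloop
endfacet
facet normal 0.297 0.914 0.277
outer loop
vertex 4.192 2.138 -3.63
vertex 2.938 2.751 -4.306
vertex 3.12 1.938 -1.823
endloop
endfacet
facet normal -0.809 0.395 -0.435
outer loop
vertex 1.867 2.55 -2.499
vertex 2.938 2.751 -4.306
vertex 1.448 1.262 -2.89
endloop
endfacet
facet normal -0.297 -0.914 -0.277
outer loop
vertex 2.52 1.462 -4.697
vertex 3.773 0.85 -4.021
vertex 1.448 1.262 -2.89
endloop
endfacet
facet normal -0.809 0.395 -0.436
outer loop
vertex 1.448 1.262 -2.89
vertex 2.938 2.751 -4.306
vertex 2.52 1.462 -4.697
endloop
endfacet
facet normal 0.508 0.095 -0.856
outer loop
vertex 2.52 1.462 -4.697
vertex 4.192 2.138 -3.63
vertex 3.773 0.85 -4.021
endloop
endfacet
facet normal 0.508 0.095 -0.856
outer loop
vertex 2.938 2.751 -4.306
vertex 4.192 2.138 -3.63
vertex 2.52 1.462 -4.697
endloop
endfacet

endsolid


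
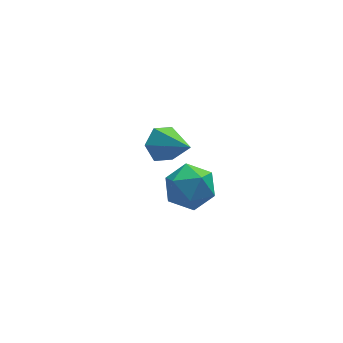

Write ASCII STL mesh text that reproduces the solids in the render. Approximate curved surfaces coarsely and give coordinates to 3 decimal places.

solid 
facet normal -0.562 0.525 0.639
outer loop
vertex 2.763 -1.693 3.094
vertex 2.767 -2.349 3.637
vertex 3.375 -1.754 3.683
endloop
endfacet
facet normal -0.146 0.957 0.251
outer loop
vertex 2.763 -1.693 3.094
vertex 3.375 -1.754 3.683
vertex 3.57 -1.516 2.888
endloop
endfacet
facet normal -0.298 0.849 -0.437
outer loop
vertex 2.763 -1.693 3.094
vertex 3.57 -1.516 2.888
vertex 3.082 -1.963 2.352
endloop
endfacet
facet normal -0.807 0.351 -0.475
outer loop
vertex 2.763 -1.693 3.094
vertex 3.082 -1.963 2.352
vertex 2.586 -2.478 2.815
endloop
endfacet
facet normal -0.970 0.151 0.190
outer loop
vertex 2.763 -1.693 3.094
vertex 2.586 -2.478 2.815
vertex 2.767 -2.349 3.637
endloop
endfacet
facet normal 0.532 0.766 0.360
outer loop
vertex 3.57 -1.516 2.888
vertex 3.375 -1.754 3.683
vertex 4.074 -2.062 3.305
endloop
endfacet
facet normal -0.141 0.067 0.988
outer loop
vertex 3.375 -1.754 3.683
vertex 2.767 -2.349 3.637
vertex 3.578 -2.577 3.768
endloop
endfacet
facet normal -0.800 -0.540 0.261
outer loop
vertex 2.767 -2.349 3.637
vertex 2.586 -2.478 2.815
vertex 3.09 -3.024 3.232
endloop
endfacet
facet normal -0.537 -0.217 -0.816
outer loop
vertex 2.586 -2.478 2.815
vertex 3.082 -1.963 2.352
vertex 3.285 -2.786 2.437
endloop
endfacet
facet normal 0.288 0.590 -0.754
outer loop
vertex 3.082 -1.963 2.352
vertex 3.57 -1.516 2.888
vertex 3.893 -2.191 2.483
endloop
endfacet
facet normal 0.807 -0.351 0.475
outer loop
vertex 3.897 -2.847 3.026
vertex 4.074 -2.062 3.305
vertex 3.578 -2.577 3.768
endloop
endfacet
facet normal 0.298 -0.849 0.437
outer loop
vertex 3.897 -2.847 3.026
vertex 3.578 -2.577 3.768
vertex 3.09 -3.024 3.232
endloop
endfacet
facet normal 0.146 -0.957 -0.251
outer loop
vertex 3.897 -2.847 3.026
vertex 3.09 -3.024 3.232
vertex 3.285 -2.786 2.437
endloop
endfacet
facet normal 0.562 -0.525 -0.639
outer loop
vertex 3.897 -2.847 3.026
vertex 3.285 -2.786 2.437
vertex 3.893 -2.191 2.483
endloop
endfacet
facet normal 0.970 -0.151 -0.190
outer loop
vertex 3.897 -2.847 3.026
vertex 3.893 -2.191 2.483
vertex 4.074 -2.062 3.305
endloop
endfacet
facet normal 0.537 0.217 0.816
outer loop
vertex 3.578 -2.577 3.768
vertex 4.074 -2.062 3.305
vertex 3.375 -1.754 3.683
endloop
endfacet
facet normal -0.288 -0.590 0.754
outer loop
vertex 3.09 -3.024 3.232
vertex 3.578 -2.577 3.768
vertex 2.767 -2.349 3.637
endloop
endfacet
facet normal -0.532 -0.766 -0.360
outer loop
vertex 3.285 -2.786 2.437
vertex 3.09 -3.024 3.232
vertex 2.586 -2.478 2.815
endloop
endfacet
facet normal 0.141 -0.067 -0.988
outer loop
vertex 3.893 -2.191 2.483
vertex 3.285 -2.786 2.437
vertex 3.082 -1.963 2.352
endloop
endfacet
facet normal 0.800 0.540 -0.261
outer loop
vertex 4.074 -2.062 3.305
vertex 3.893 -2.191 2.483
vertex 3.57 -1.516 2.888
endloop
endfacet
facet normal -0.336 0.760 -0.556
outer loop
vertex 3.944 1.302 0.468
vertex 3.739 1.629 1.039
vertex 4.376 1.731 0.793
endloop
endfacet
facet normal 0.777 -0.450 -0.439
outer loop
vertex 3.944 1.302 0.468
vertex 4.376 1.731 0.793
vertex 4.261 0.451 1.901
endloop
endfacet
facet normal -0.336 0.761 -0.555
outer loop
vertex 4.376 1.731 0.793
vertex 3.739 1.629 1.039
vertex 4.171 2.058 1.365
endloop
endfacet
facet normal 0.955 0.141 0.262
outer loop
vertex 4.376 1.731 0.793
vertex 4.171 2.058 1.365
vertex 4.261 0.451 1.901
endloop
endfacet
facet normal -0.336 0.760 -0.556
outer loop
vertex 4.171 2.058 1.365
vertex 3.739 1.629 1.039
vertex 3.535 1.957 1.611
endloop
endfacet
facet normal 0.298 0.317 0.900
outer loop
vertex 4.171 2.058 1.365
vertex 3.535 1.957 1.611
vertex 4.261 0.451 1.901
endloop
endfacet
facet normal -0.337 0.760 -0.556
outer loop
vertex 3.535 1.957 1.611
vertex 3.739 1.629 1.039
vertex 3.103 1.528 1.286
endloop
endfacet
facet normal -0.535 -0.097 0.839
outer loop
vertex 3.535 1.957 1.611
vertex 3.103 1.528 1.286
vertex 4.261 0.451 1.901
endloop
endfacet
facet normal -0.337 0.760 -0.556
outer loop
vertex 3.103 1.528 1.286
vertex 3.739 1.629 1.039
vertex 3.307 1.2 0.714
endloop
endfacet
facet normal -0.713 -0.687 0.140
outer loop
vertex 3.103 1.528 1.286
vertex 3.307 1.2 0.714
vertex 4.261 0.451 1.901
endloop
endfacet
facet normal -0.336 0.760 -0.556
outer loop
vertex 3.307 1.2 0.714
vertex 3.739 1.629 1.039
vertex 3.944 1.302 0.468
endloop
endfacet
facet normal -0.055 -0.864 -0.501
outer loop
vertex 3.307 1.2 0.714
vertex 3.944 1.302 0.468
vertex 4.261 0.451 1.901
endloop
endfacet

endsolid


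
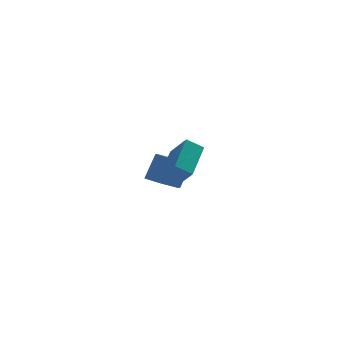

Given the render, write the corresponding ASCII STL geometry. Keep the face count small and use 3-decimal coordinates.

solid 
facet normal -0.350 0.590 -0.728
outer loop
vertex 0.813 -3.44 -0.314
vertex 1.732 -1.816 0.56
vertex 1.596 -3.607 -0.826
endloop
endfacet
facet normal -0.446 -0.788 -0.425
outer loop
vertex 2.128 -4.504 0.28
vertex 0.813 -3.44 -0.314
vertex 1.596 -3.607 -0.826
endloop
endfacet
facet normal -0.350 0.590 -0.728
outer loop
vertex 1.596 -3.607 -0.826
vertex 1.732 -1.816 0.56
vertex 2.514 -1.983 0.048
endloop
endfacet
facet normal 0.824 -0.176 -0.539
outer loop
vertex 2.514 -1.983 0.048
vertex 2.128 -4.504 0.28
vertex 1.596 -3.607 -0.826
endloop
endfacet
facet normal -0.824 0.176 0.539
outer loop
vertex 0.813 -3.44 -0.314
vertex 2.264 -2.713 1.666
vertex 1.732 -1.816 0.56
endloop
endfacet
facet normal -0.446 -0.788 -0.424
outer loop
vertex 1.346 -4.337 0.792
vertex 0.813 -3.44 -0.314
vertex 2.128 -4.504 0.28
endloop
endfacet
facet normal -0.824 0.175 0.539
outer loop
vertex 1.346 -4.337 0.792
vertex 2.264 -2.713 1.666
vertex 0.813 -3.44 -0.314
endloop
endfacet
facet normal 0.446 0.788 0.424
outer loop
vertex 1.732 -1.816 0.56
vertex 2.264 -2.713 1.666
vertex 2.514 -1.983 0.048
endloop
endfacet
facet normal 0.824 -0.176 -0.539
outer loop
vertex 3.047 -2.88 1.154
vertex 2.128 -4.504 0.28
vertex 2.514 -1.983 0.048
endloop
endfacet
facet normal 0.446 0.788 0.424
outer loop
vertex 2.514 -1.983 0.048
vertex 2.264 -2.713 1.666
vertex 3.047 -2.88 1.154
endloop
endfacet
facet normal 0.350 -0.590 0.728
outer loop
vertex 3.047 -2.88 1.154
vertex 1.346 -4.337 0.792
vertex 2.128 -4.504 0.28
endloop
endfacet
facet normal 0.350 -0.590 0.728
outer loop
vertex 2.264 -2.713 1.666
vertex 1.346 -4.337 0.792
vertex 3.047 -2.88 1.154
endloop
endfacet
facet normal -0.409 -0.277 -0.869
outer loop
vertex 2.788 1.22 -3.3
vertex 2.205 2.02 -3.281
vertex 3.095 2.065 -3.714
endloop
endfacet
facet normal 0.858 -0.441 -0.263
outer loop
vertex 2.788 1.22 -3.3
vertex 3.095 2.065 -3.714
vertex 3.438 1.66 -1.917
endloop
endfacet
facet normal 0.859 -0.439 -0.263
outer loop
vertex 3.438 1.66 -1.917
vertex 3.095 2.065 -3.714
vertex 3.744 2.506 -2.331
endloop
endfacet
facet normal 0.408 0.278 0.870
outer loop
vertex 3.438 1.66 -1.917
vertex 3.744 2.506 -2.331
vertex 2.855 2.46 -1.899
endloop
endfacet
facet normal -0.409 -0.277 -0.869
outer loop
vertex 3.095 2.065 -3.714
vertex 2.205 2.02 -3.281
vertex 2.512 2.865 -3.695
endloop
endfacet
facet normal 0.697 0.520 -0.493
outer loop
vertex 3.095 2.065 -3.714
vertex 2.512 2.865 -3.695
vertex 3.744 2.506 -2.331
endloop
endfacet
facet normal 0.697 0.520 -0.493
outer loop
vertex 3.744 2.506 -2.331
vertex 2.512 2.865 -3.695
vertex 3.161 3.306 -2.312
endloop
endfacet
facet normal 0.408 0.277 0.870
outer loop
vertex 3.744 2.506 -2.331
vertex 3.161 3.306 -2.312
vertex 2.855 2.46 -1.899
endloop
endfacet
facet normal -0.408 -0.278 -0.870
outer loop
vertex 2.512 2.865 -3.695
vertex 2.205 2.02 -3.281
vertex 1.622 2.82 -3.263
endloop
endfacet
facet normal -0.161 0.960 -0.231
outer loop
vertex 2.512 2.865 -3.695
vertex 1.622 2.82 -3.263
vertex 3.161 3.306 -2.312
endloop
endfacet
facet normal -0.161 0.960 -0.230
outer loop
vertex 3.161 3.306 -2.312
vertex 1.622 2.82 -3.263
vertex 2.272 3.26 -1.88
endloop
endfacet
facet normal 0.408 0.277 0.870
outer loop
vertex 3.161 3.306 -2.312
vertex 2.272 3.26 -1.88
vertex 2.855 2.46 -1.899
endloop
endfacet
facet normal -0.408 -0.278 -0.870
outer loop
vertex 1.622 2.82 -3.263
vertex 2.205 2.02 -3.281
vertex 1.316 1.974 -2.849
endloop
endfacet
facet normal -0.859 0.440 0.264
outer loop
vertex 1.622 2.82 -3.263
vertex 1.316 1.974 -2.849
vertex 2.272 3.26 -1.88
endloop
endfacet
facet normal -0.859 0.440 0.262
outer loop
vertex 2.272 3.26 -1.88
vertex 1.316 1.974 -2.849
vertex 1.965 2.415 -1.466
endloop
endfacet
facet normal 0.409 0.277 0.869
outer loop
vertex 2.272 3.26 -1.88
vertex 1.965 2.415 -1.466
vertex 2.855 2.46 -1.899
endloop
endfacet
facet normal -0.408 -0.277 -0.870
outer loop
vertex 1.316 1.974 -2.849
vertex 2.205 2.02 -3.281
vertex 1.899 1.174 -2.868
endloop
endfacet
facet normal -0.697 -0.520 0.493
outer loop
vertex 1.316 1.974 -2.849
vertex 1.899 1.174 -2.868
vertex 1.965 2.415 -1.466
endloop
endfacet
facet normal -0.697 -0.520 0.493
outer loop
vertex 1.965 2.415 -1.466
vertex 1.899 1.174 -2.868
vertex 2.548 1.615 -1.485
endloop
endfacet
facet normal 0.409 0.277 0.869
outer loop
vertex 1.965 2.415 -1.466
vertex 2.548 1.615 -1.485
vertex 2.855 2.46 -1.899
endloop
endfacet
facet normal -0.408 -0.277 -0.870
outer loop
vertex 1.899 1.174 -2.868
vertex 2.205 2.02 -3.281
vertex 2.788 1.22 -3.3
endloop
endfacet
facet normal 0.162 -0.960 0.230
outer loop
vertex 1.899 1.174 -2.868
vertex 2.788 1.22 -3.3
vertex 2.548 1.615 -1.485
endloop
endfacet
facet normal 0.160 -0.960 0.230
outer loop
vertex 2.548 1.615 -1.485
vertex 2.788 1.22 -3.3
vertex 3.438 1.66 -1.917
endloop
endfacet
facet normal 0.408 0.278 0.870
outer loop
vertex 2.548 1.615 -1.485
vertex 3.438 1.66 -1.917
vertex 2.855 2.46 -1.899
endloop
endfacet

endsolid
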